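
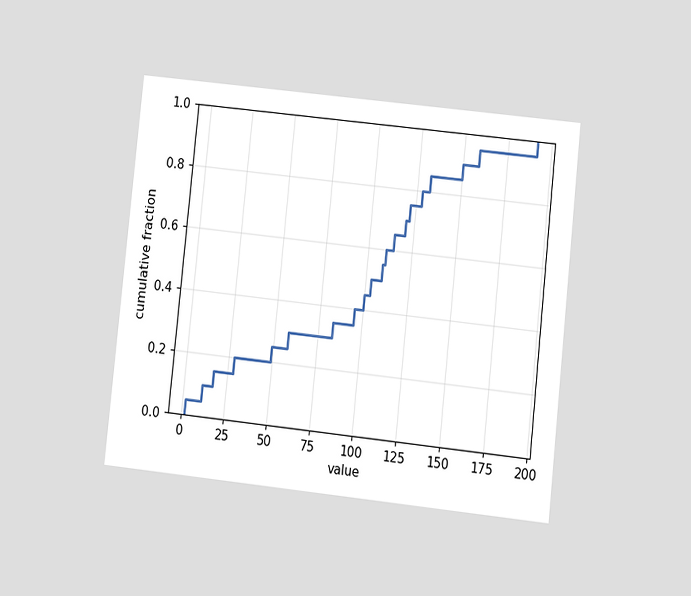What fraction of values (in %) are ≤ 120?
70%

The chart is tilted about 6° clockwise and viewed at a slight angle. At x=120 the ECDF step is at 70%.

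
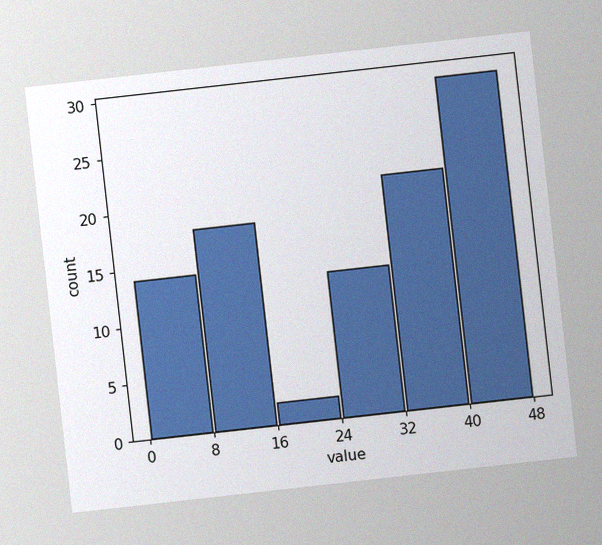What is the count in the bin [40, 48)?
29

The chart is tilted about 6° counter-clockwise, with some photo noise. The [40, 48) bin has height 29.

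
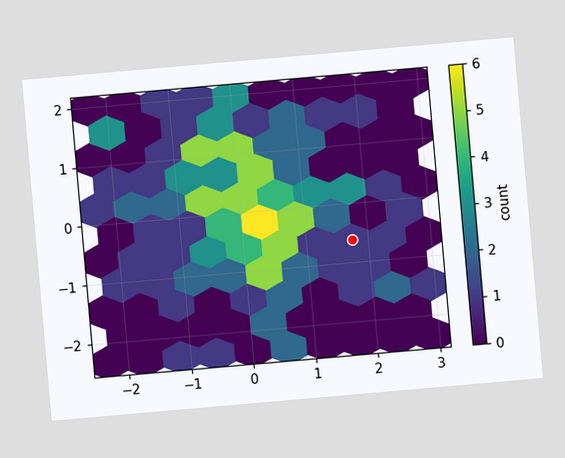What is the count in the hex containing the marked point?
1

The chart is tilted about 5° counter-clockwise. The marked hex reads 1 on the colorbar.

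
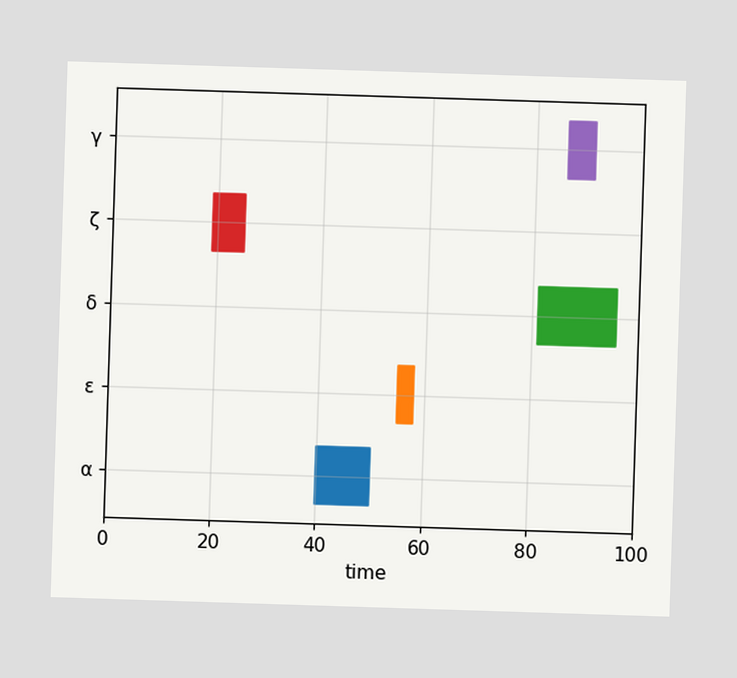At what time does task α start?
The α bar begins at t=40.

40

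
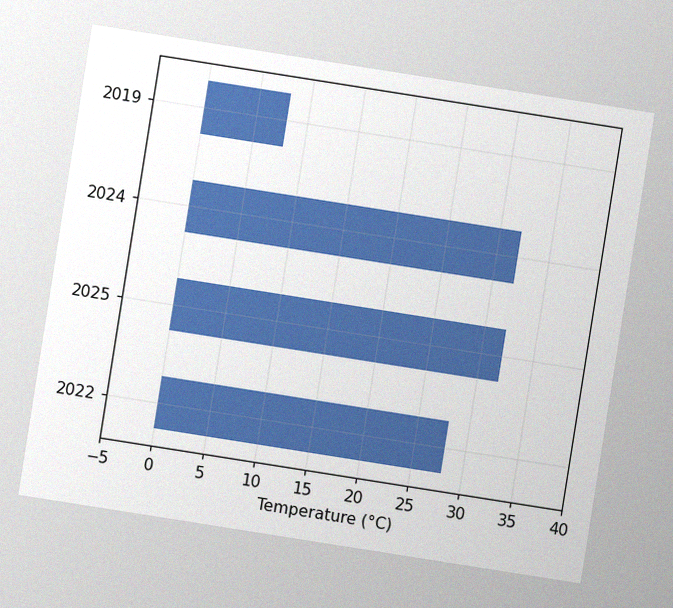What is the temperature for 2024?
32°C

The chart is tilted about 9° clockwise, with some photo noise. Reading along the chart's x-axis, the 2024 bar reaches 32°C.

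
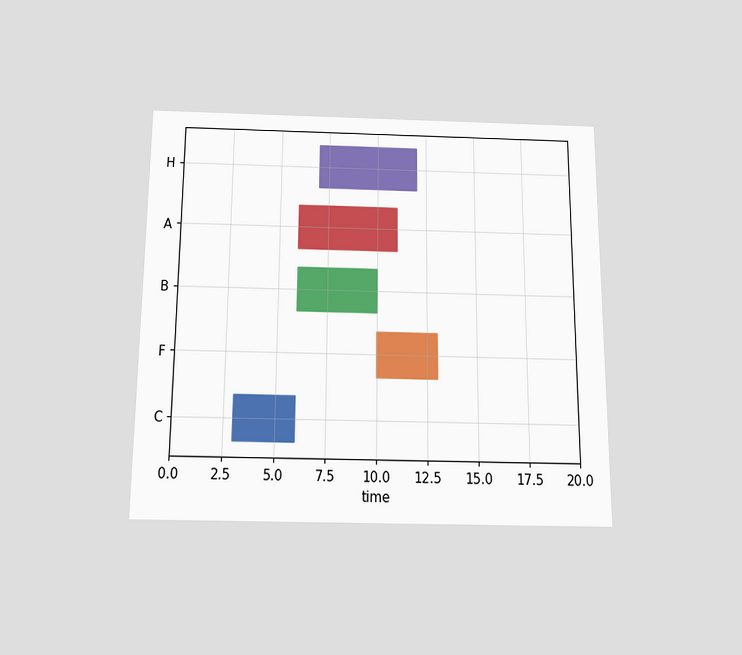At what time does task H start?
The chart is viewed slightly from below. The H bar begins at t=7.

7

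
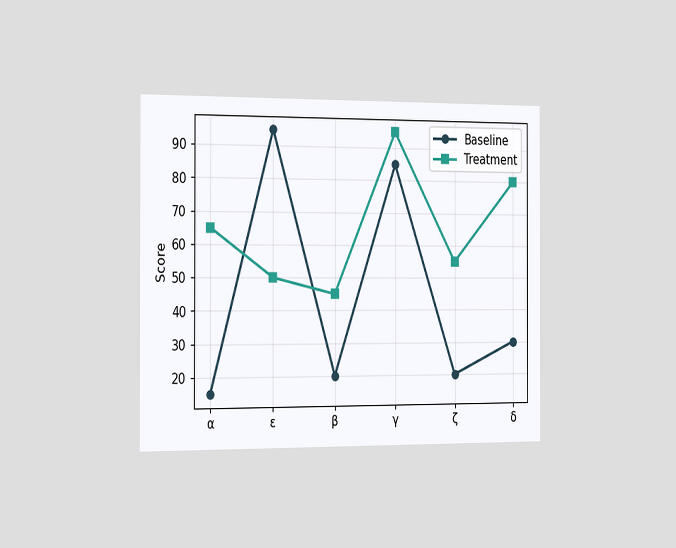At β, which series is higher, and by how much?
The chart is viewed slightly from the left. At β, Treatment sits above the other line by 25.

Treatment, by 25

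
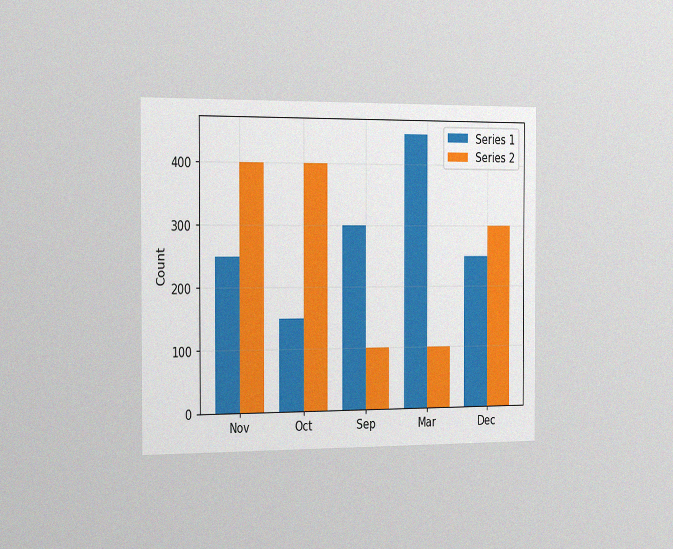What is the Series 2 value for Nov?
400

The chart is viewed slightly from the left, with some photo noise. The Series 2 bar at Nov reaches 400 on the y-axis.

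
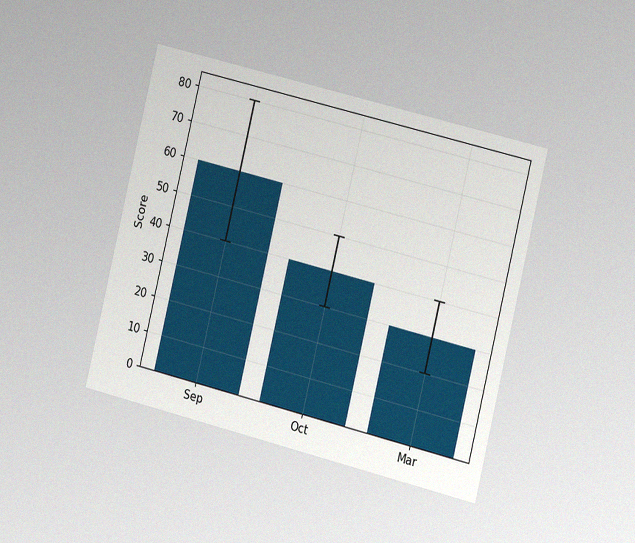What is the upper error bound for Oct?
The chart is tilted about 14° clockwise and viewed slightly from the right, with some photo noise. The Oct bar's upper whisker reaches 50.

50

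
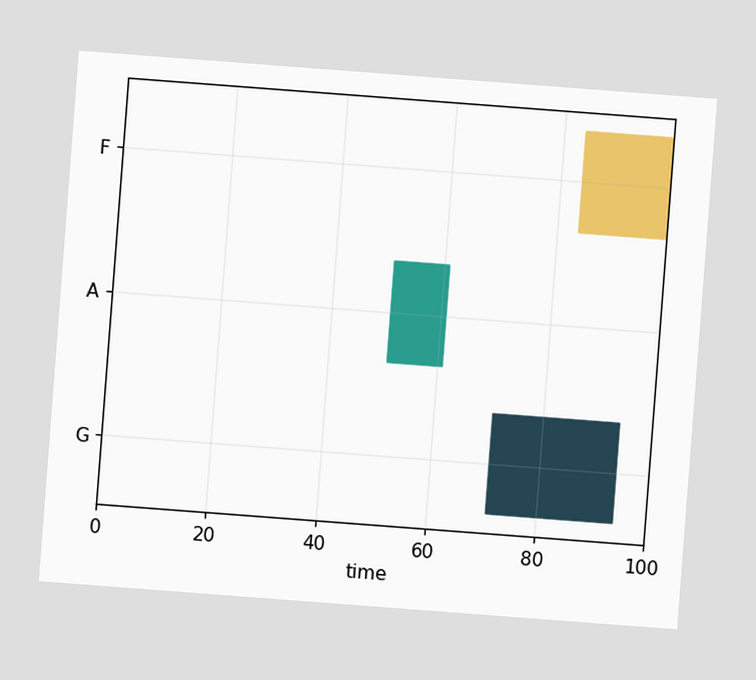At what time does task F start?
The chart is tilted about 4° clockwise. The F bar begins at t=84.

84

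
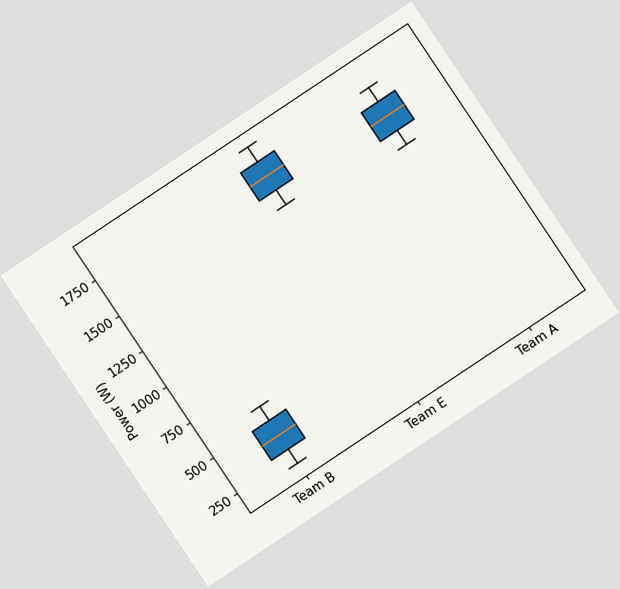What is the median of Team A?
The chart is tilted about 34° counter-clockwise. The median line in the Team A box sits at 1600W.

1600W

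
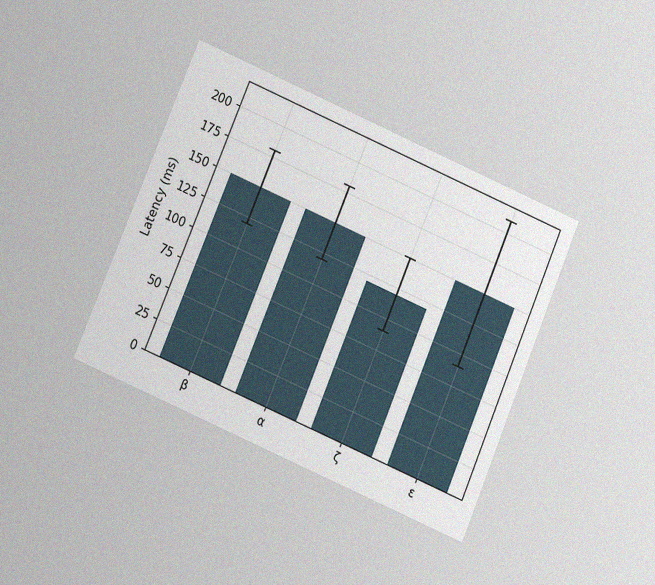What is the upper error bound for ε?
210ms

The chart is tilted about 23° clockwise and viewed at a slight angle, with some photo noise. The ε bar's upper whisker reaches 210ms.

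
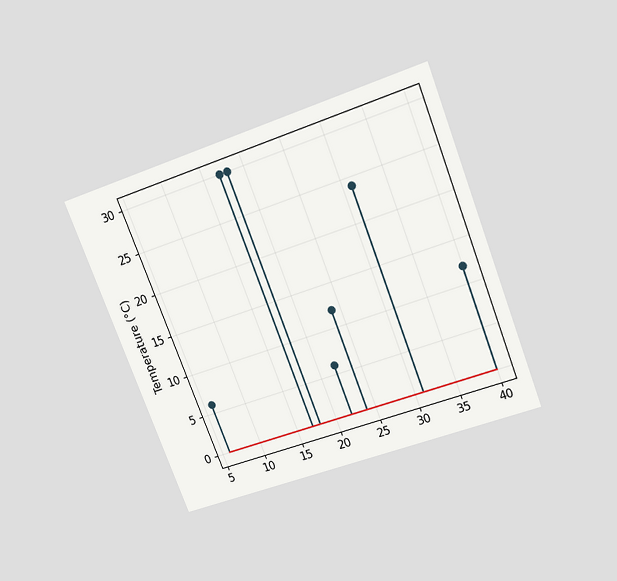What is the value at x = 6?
6°C

The chart is tilted about 21° counter-clockwise and viewed slightly from above. The stem at x=6 reaches 6°C.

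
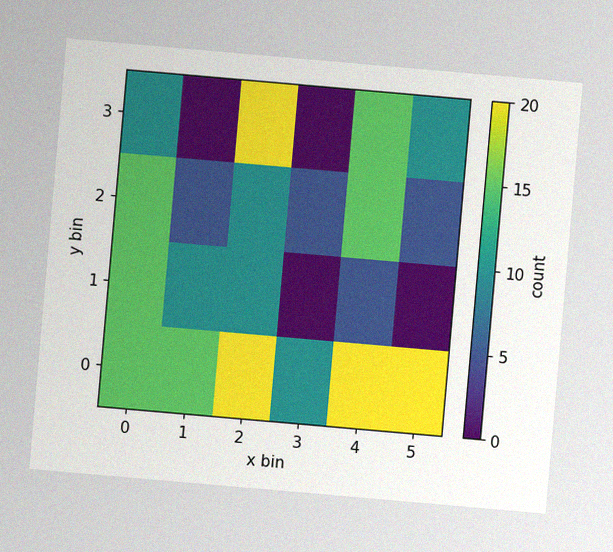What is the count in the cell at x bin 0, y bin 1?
The chart is tilted about 5° clockwise, with some photo noise. Matching the cell (0, 1) against the colorbar gives 15.

15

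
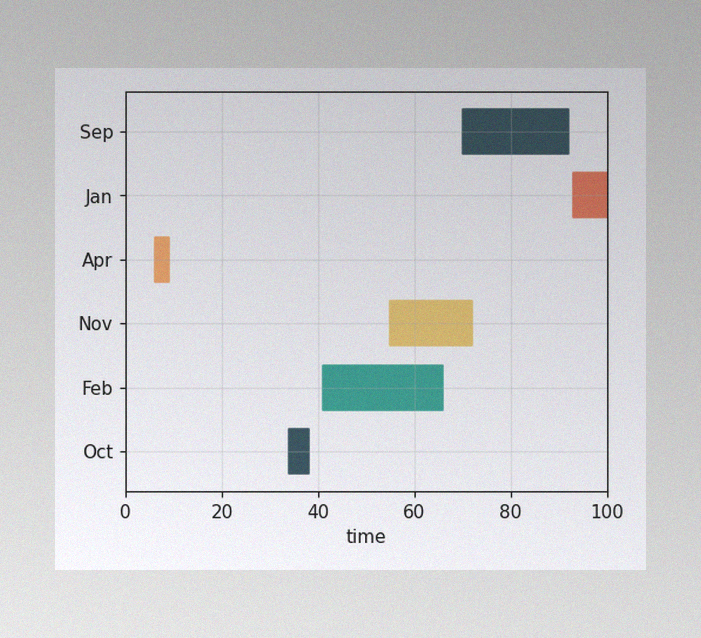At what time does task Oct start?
34

The image has some photo noise and uneven lighting. The Oct bar begins at t=34.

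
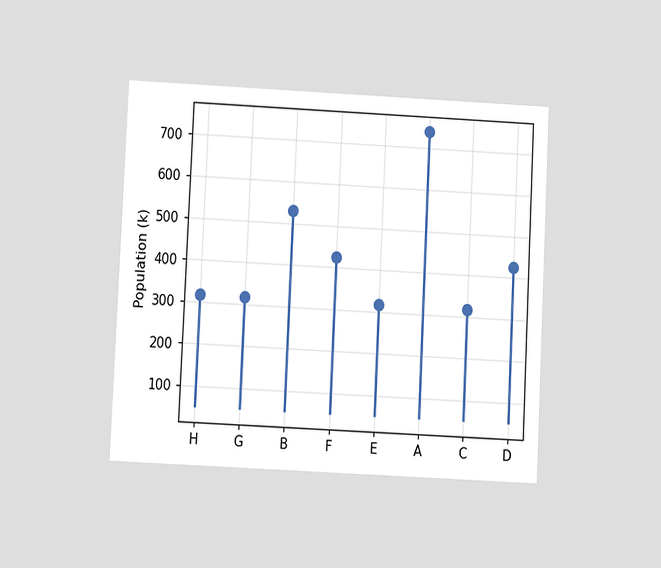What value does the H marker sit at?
The chart is tilted about 3° clockwise and viewed at a slight angle. The H marker sits at 318k.

318k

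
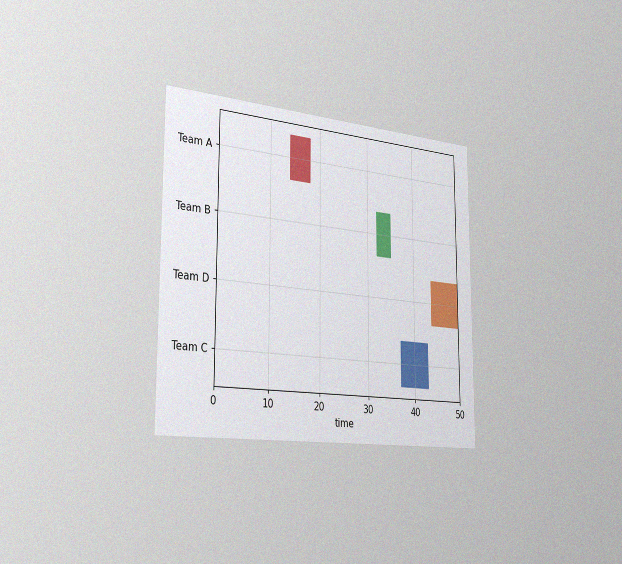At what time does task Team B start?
32

The chart is viewed slightly from the left, with some photo noise. The Team B bar begins at t=32.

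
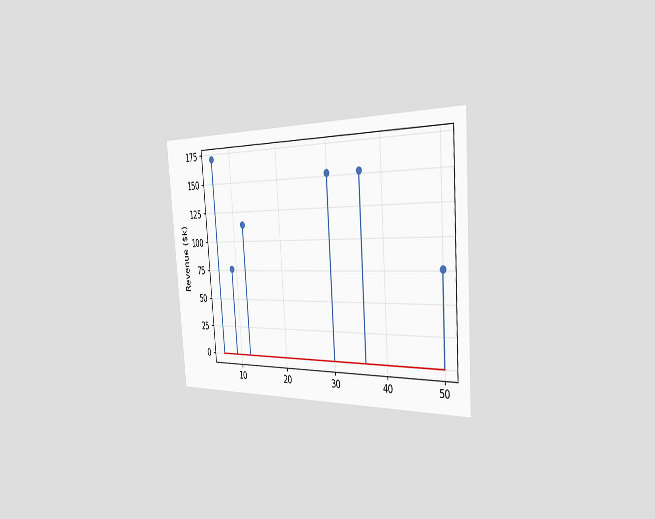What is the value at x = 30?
$152k

The chart is tilted about 4° counter-clockwise and viewed slightly from the right. The stem at x=30 reaches $152k.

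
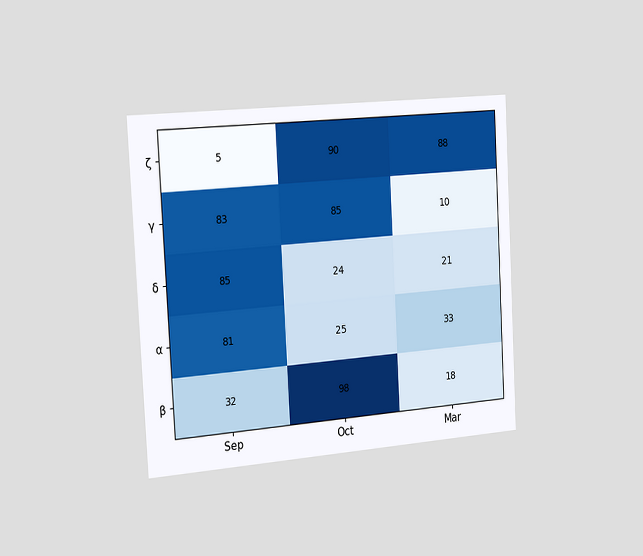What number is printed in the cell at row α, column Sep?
81

The chart is tilted about 3° counter-clockwise and viewed slightly from the left. The (α, Sep) cell reads 81.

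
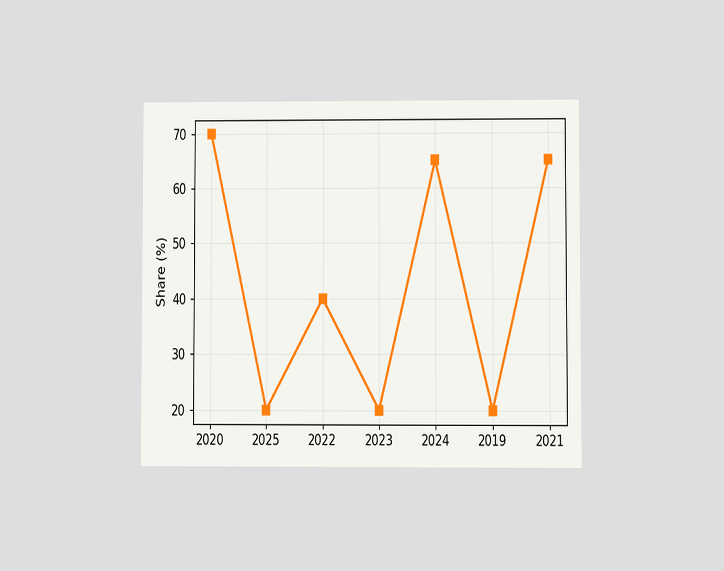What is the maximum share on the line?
The chart is viewed at a slight angle. The highest point is at 2020, and reading across to the y-axis gives 70%.

70%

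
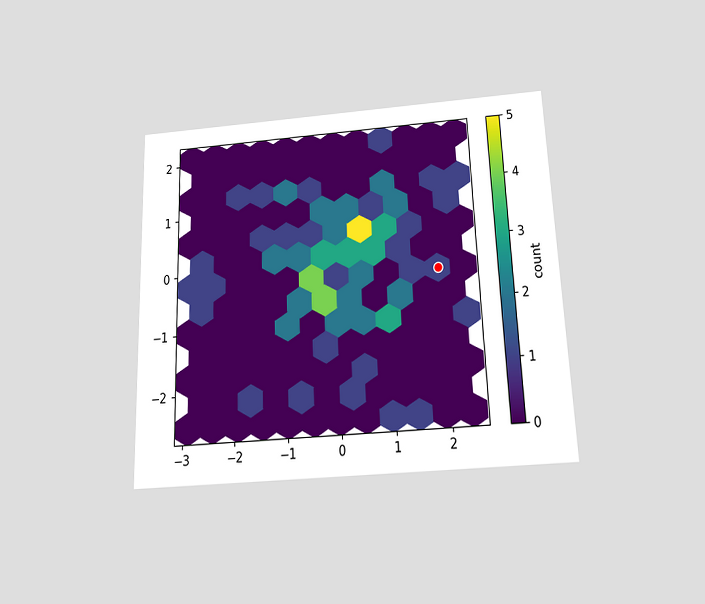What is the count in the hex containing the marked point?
The chart is tilted about 2° counter-clockwise and viewed slightly from below. The marked hex reads 1 on the colorbar.

1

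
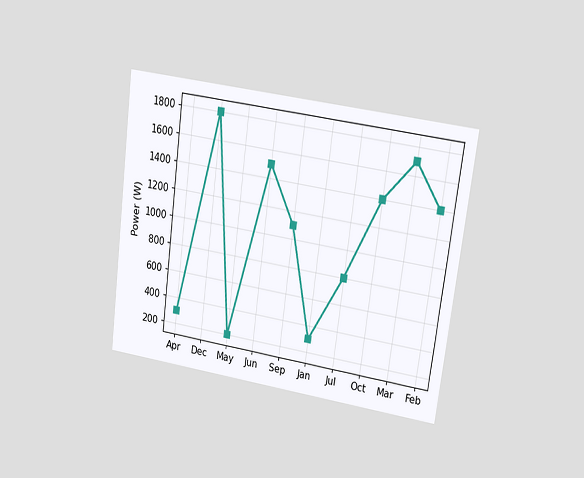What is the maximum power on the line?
The chart is tilted about 8° clockwise and viewed at a slight angle. The highest point is at Dec, and reading across to the y-axis gives 1800W.

1800W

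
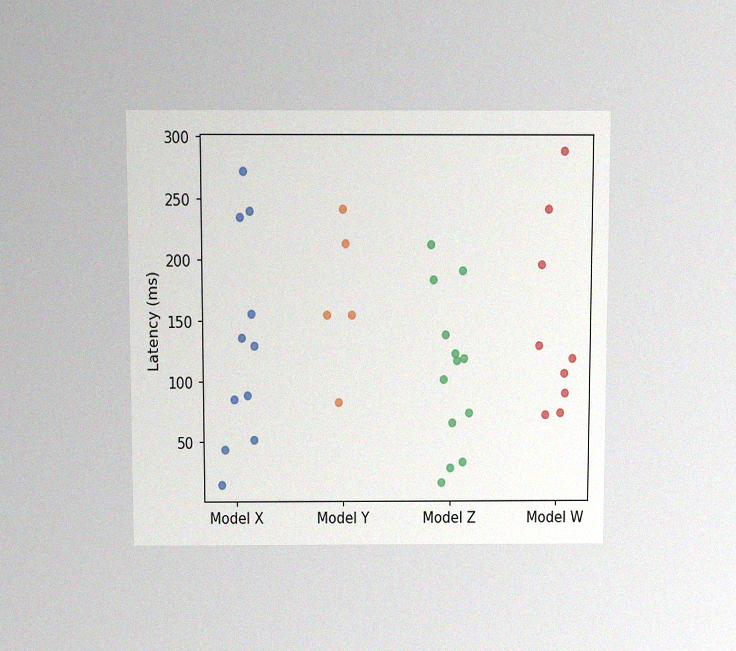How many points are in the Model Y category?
5

The chart is viewed slightly from above, with some photo noise. Counting the markers in the Model Y column gives 5.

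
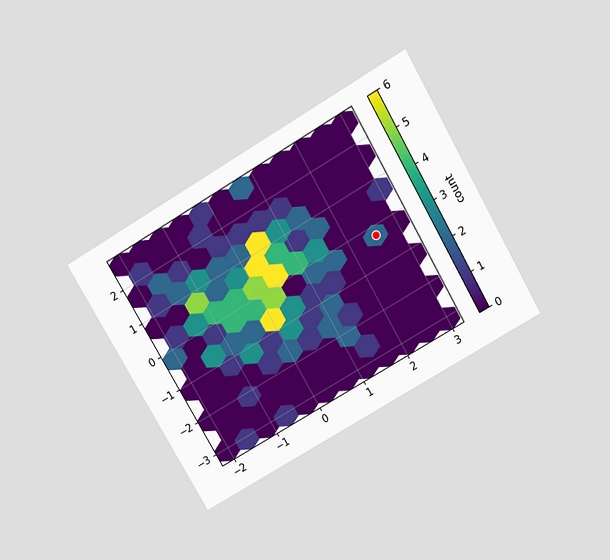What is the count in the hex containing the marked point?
The chart is tilted about 30° counter-clockwise and viewed slightly from above. The marked hex reads 2 on the colorbar.

2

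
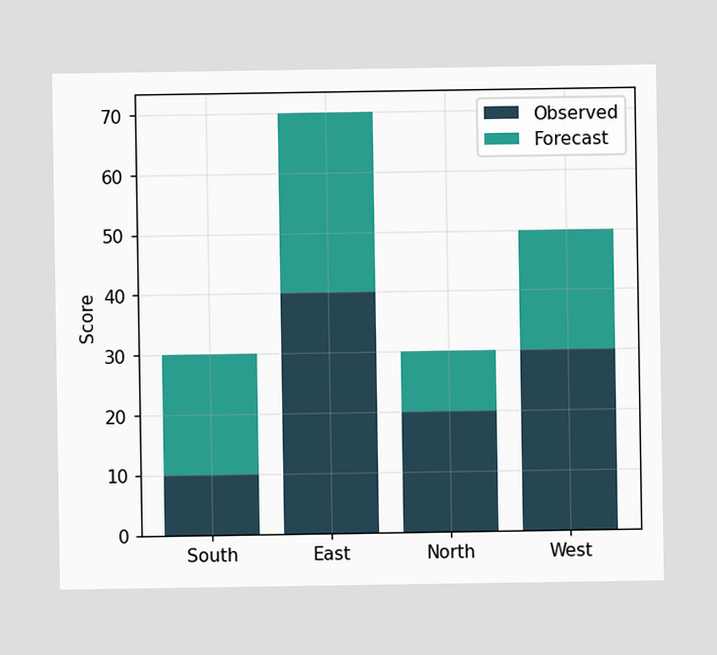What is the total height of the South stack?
The South stack's top reaches 30 on the y-axis.

30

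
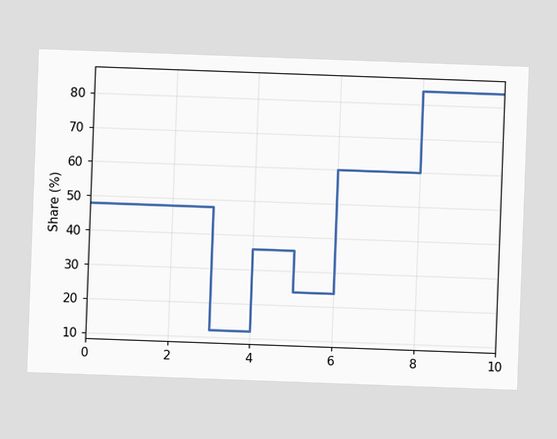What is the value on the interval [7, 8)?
60%

The chart is tilted about 2° clockwise. On [7, 8) the step sits at 60%.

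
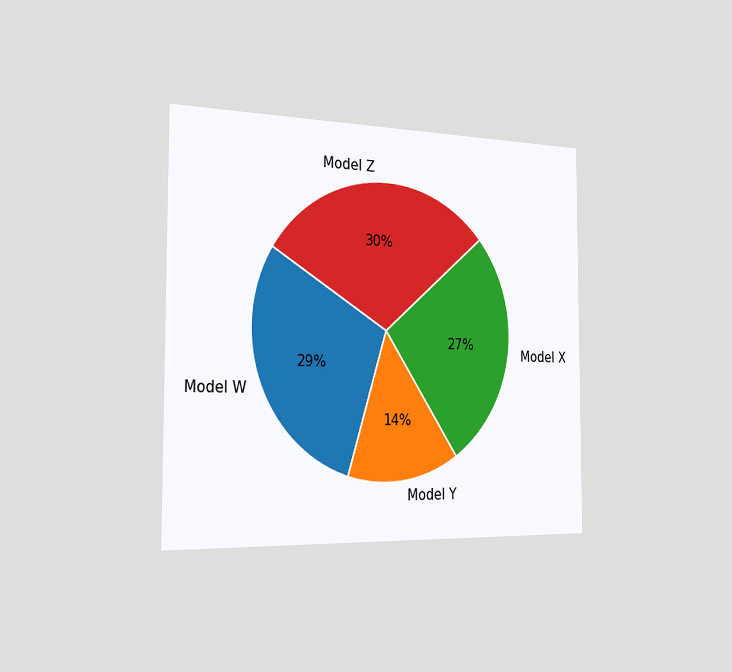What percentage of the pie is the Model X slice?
27%

The chart is viewed slightly from the left. The Model X slice takes up 27% of the pie.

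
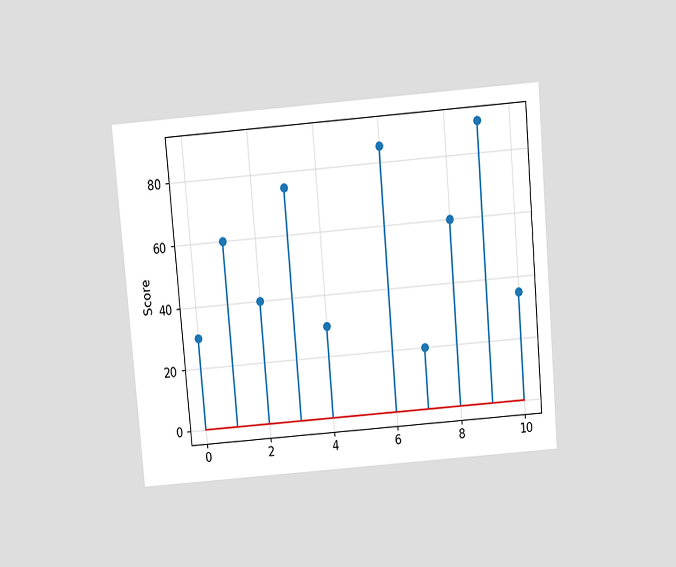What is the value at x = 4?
30

The chart is tilted about 5° counter-clockwise and viewed slightly from above. The stem at x=4 reaches 30.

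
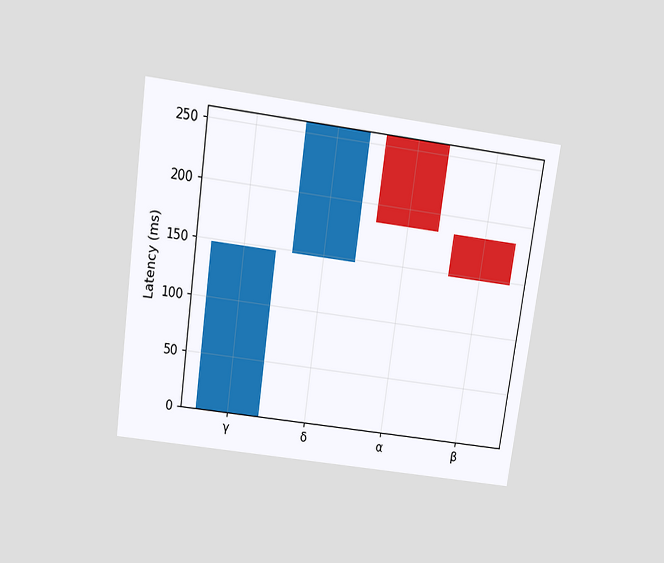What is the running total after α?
185ms

The chart is tilted about 8° clockwise and viewed slightly from above. After α the running total reaches 185ms.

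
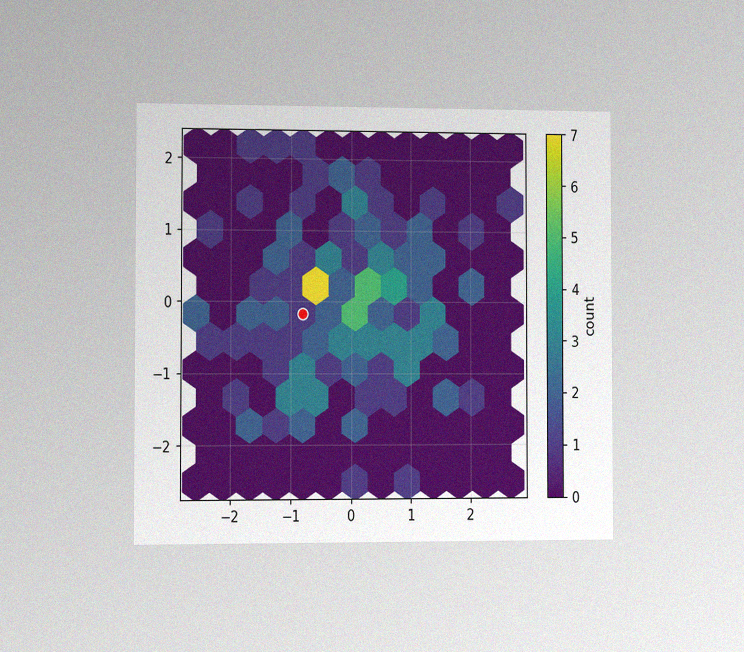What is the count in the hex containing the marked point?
1

The chart is viewed slightly from the left, with some photo noise. The marked hex reads 1 on the colorbar.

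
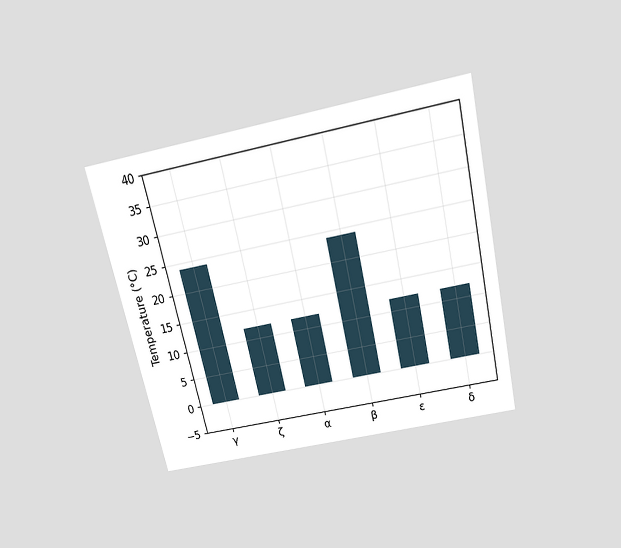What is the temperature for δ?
12°C

The chart is tilted about 13° counter-clockwise and viewed slightly from above. Reading along the chart's y-axis, the δ bar reaches 12°C.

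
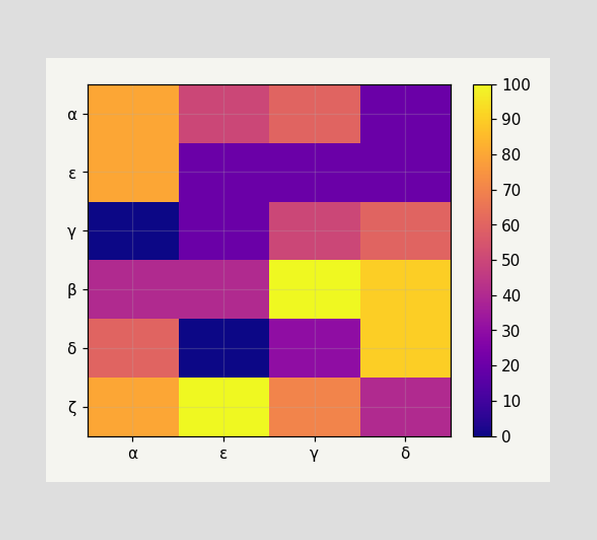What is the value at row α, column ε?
Matching cell (α, ε) against the colorbar gives 50.

50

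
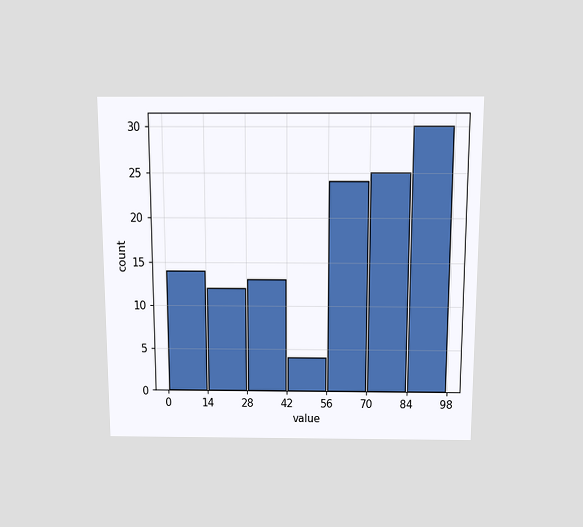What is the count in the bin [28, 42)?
The chart is viewed slightly from above. The [28, 42) bin has height 13.

13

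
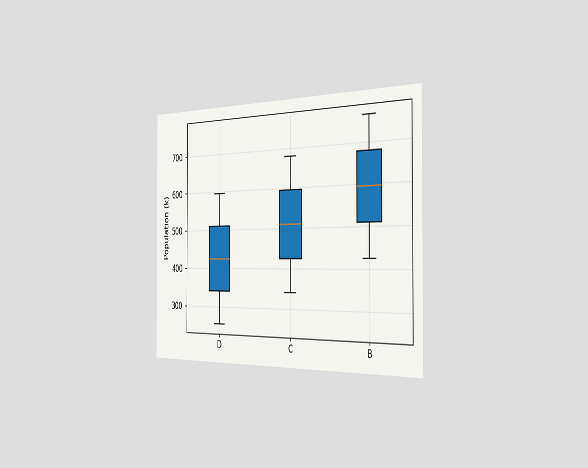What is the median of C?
510k

The chart is viewed slightly from the right. The median line in the C box sits at 510k.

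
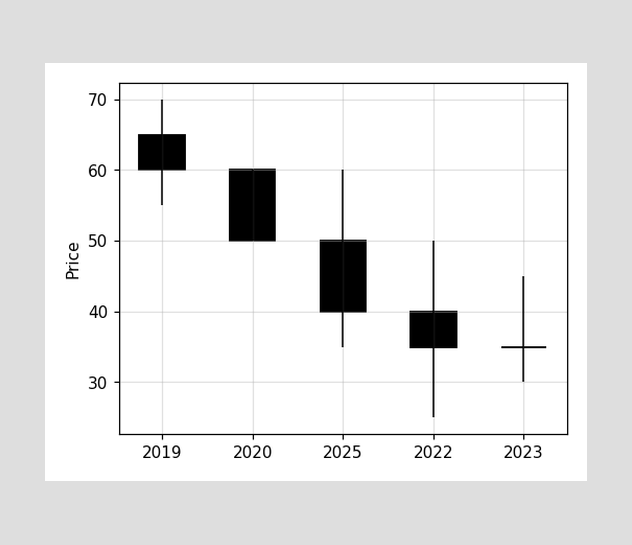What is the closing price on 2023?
35

The 2023 candle closes at 35.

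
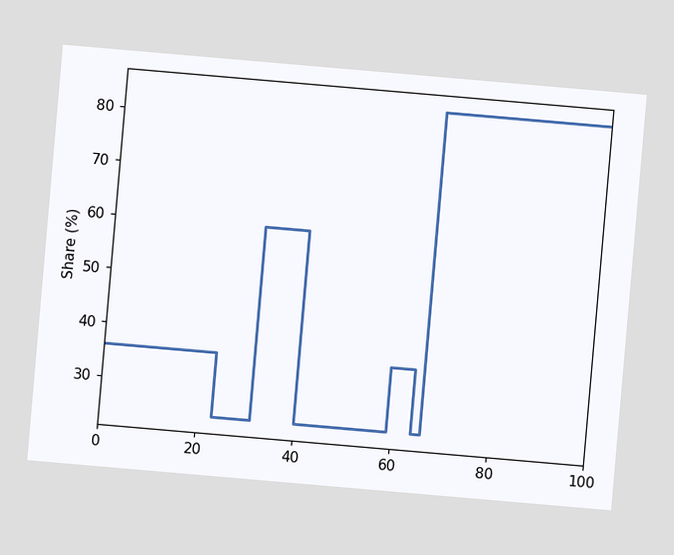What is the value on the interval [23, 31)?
The chart is tilted about 5° clockwise. On [23, 31) the step sits at 24%.

24%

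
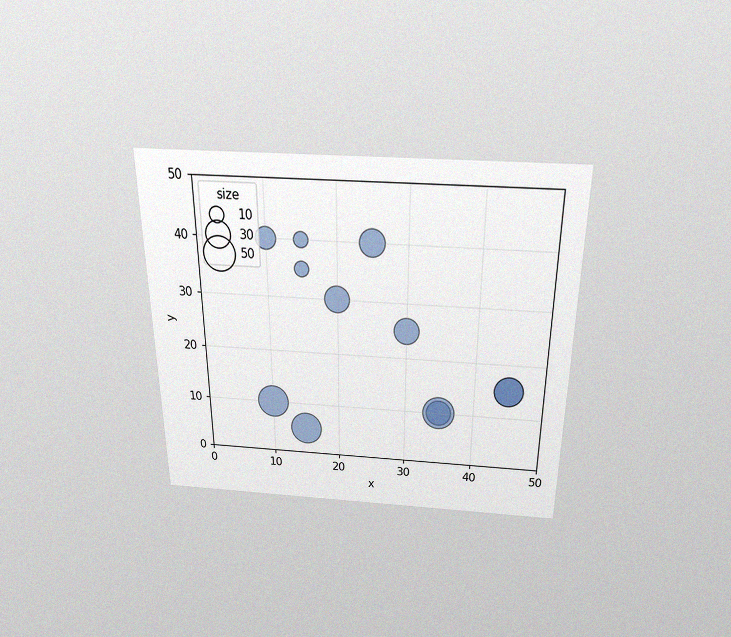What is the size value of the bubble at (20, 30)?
The chart is viewed slightly from above, with some photo noise. Matching the bubble at (20, 30) against the size legend gives 30.

30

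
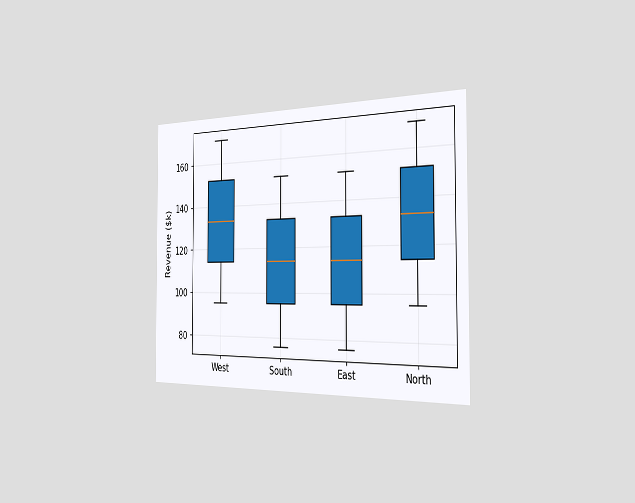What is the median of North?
$133k

The chart is viewed slightly from the right. The median line in the North box sits at $133k.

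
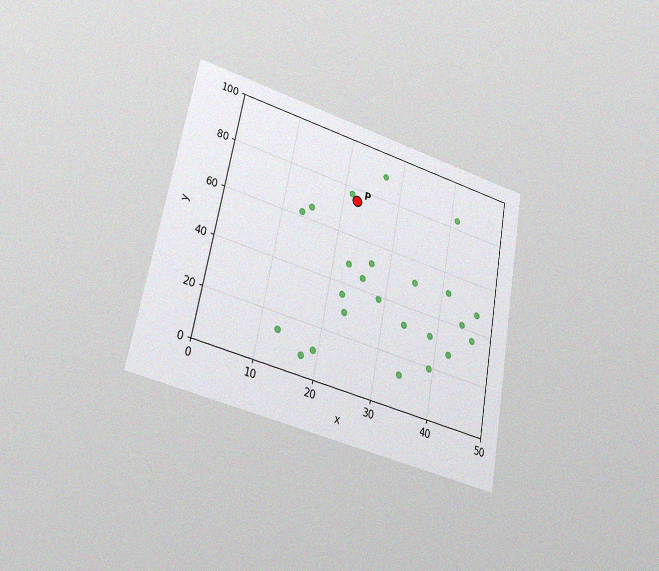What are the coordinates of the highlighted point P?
(22.5, 75)

The chart is tilted about 11° clockwise and viewed at a slight angle, with some photo noise. Following the gridlines from P to each axis, P sits at (22.5, 75).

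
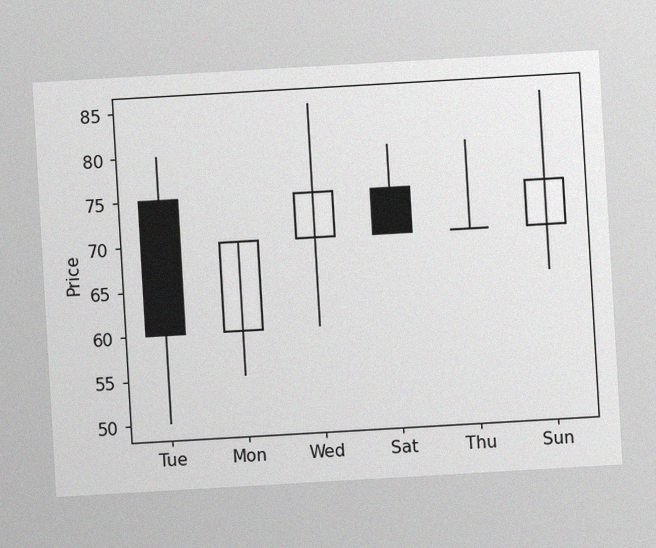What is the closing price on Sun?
The chart is tilted about 3° counter-clockwise, with some photo noise. The Sun candle closes at 75.

75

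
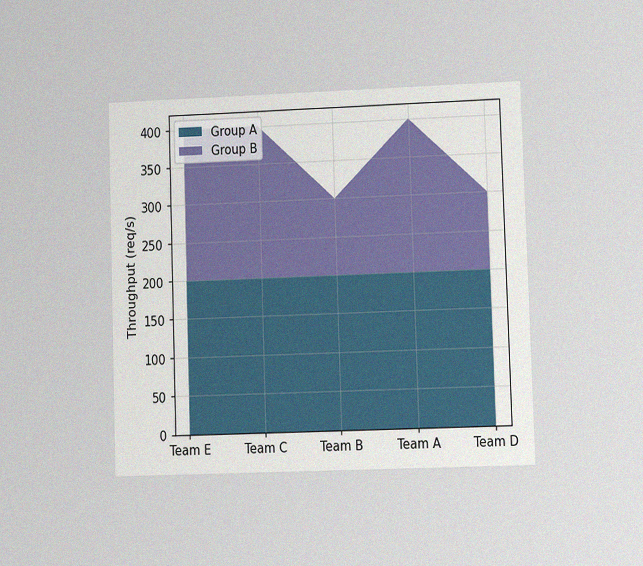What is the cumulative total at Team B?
300req/s

The chart is viewed at a slight angle, with some photo noise. The stacked total at Team B reaches 300req/s.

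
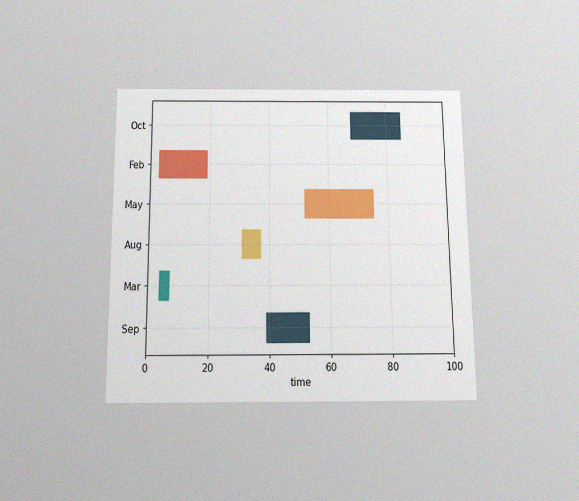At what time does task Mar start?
The chart is viewed slightly from below, with some photo noise. The Mar bar begins at t=4.

4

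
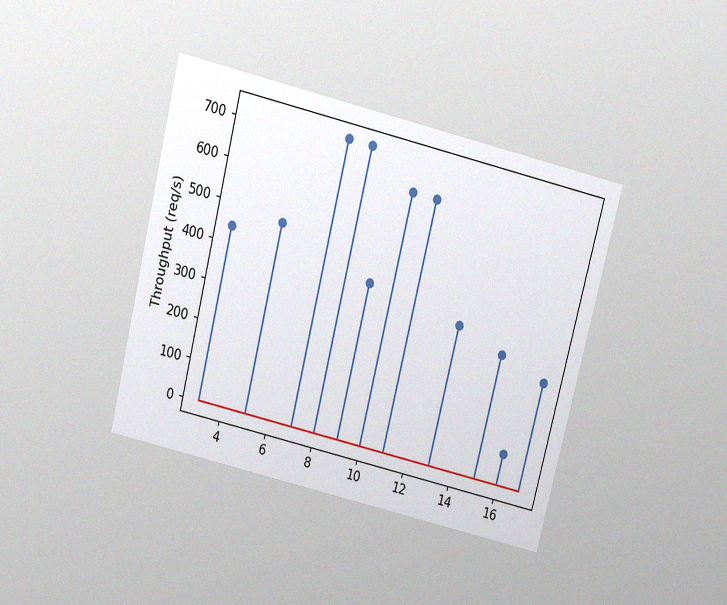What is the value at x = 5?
The chart is tilted about 14° clockwise and viewed slightly from above, with some photo noise. The stem at x=5 reaches 480req/s.

480req/s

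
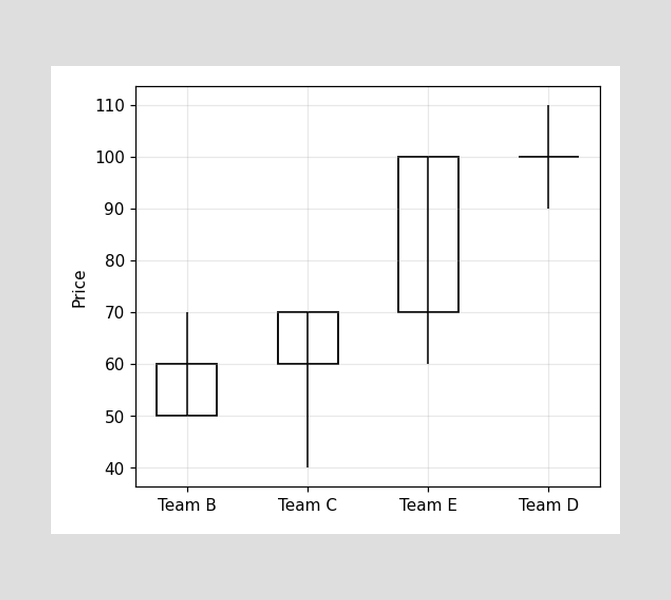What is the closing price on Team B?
60

The Team B candle closes at 60.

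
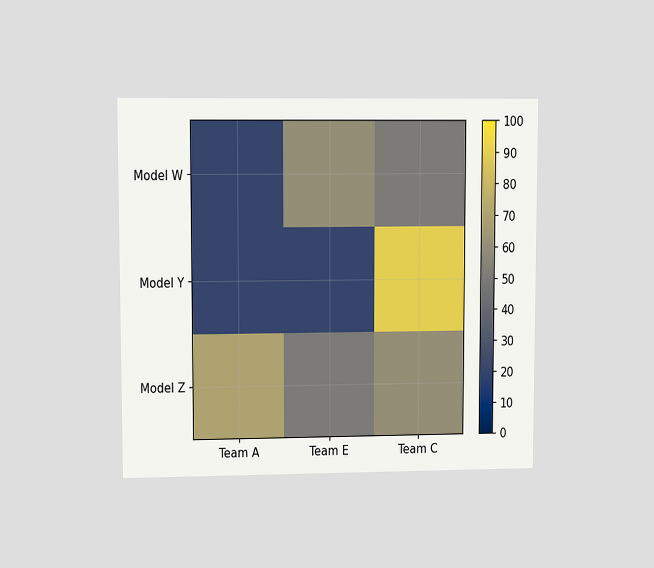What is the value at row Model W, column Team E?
60

The chart is viewed at a slight angle. Matching cell (Model W, Team E) against the colorbar gives 60.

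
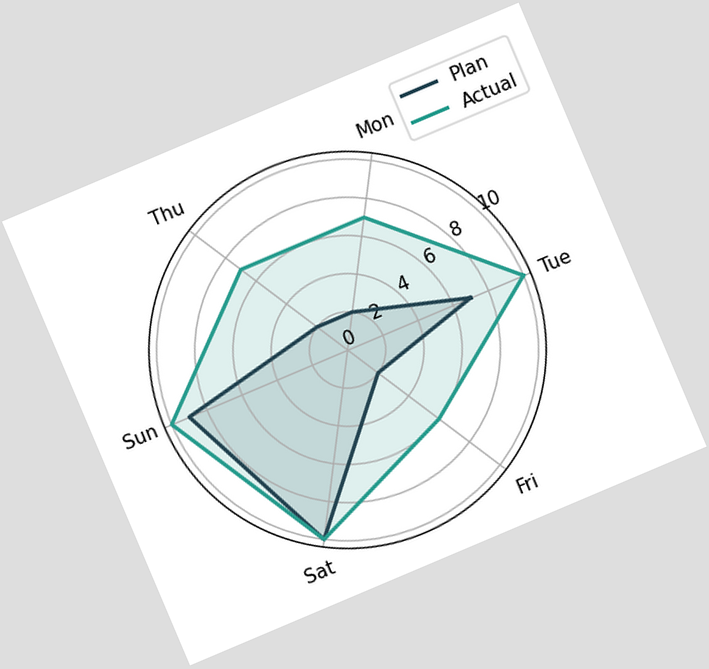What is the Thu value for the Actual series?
The chart is tilted about 23° counter-clockwise. On the Thu axis, Actual reaches 7.

7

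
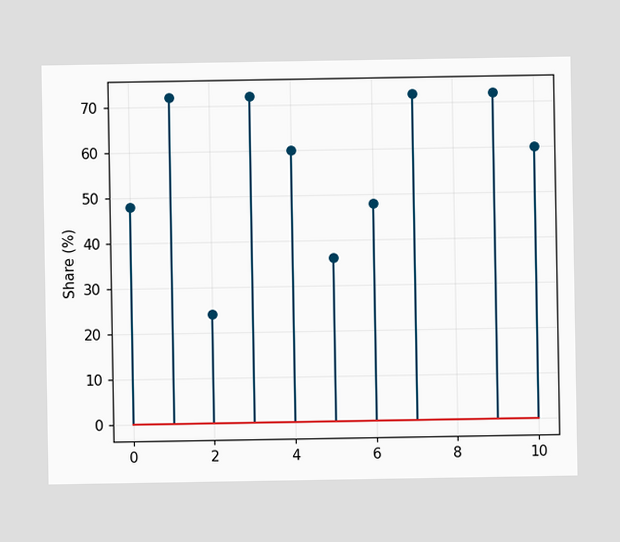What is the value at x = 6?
48%

The stem at x=6 reaches 48%.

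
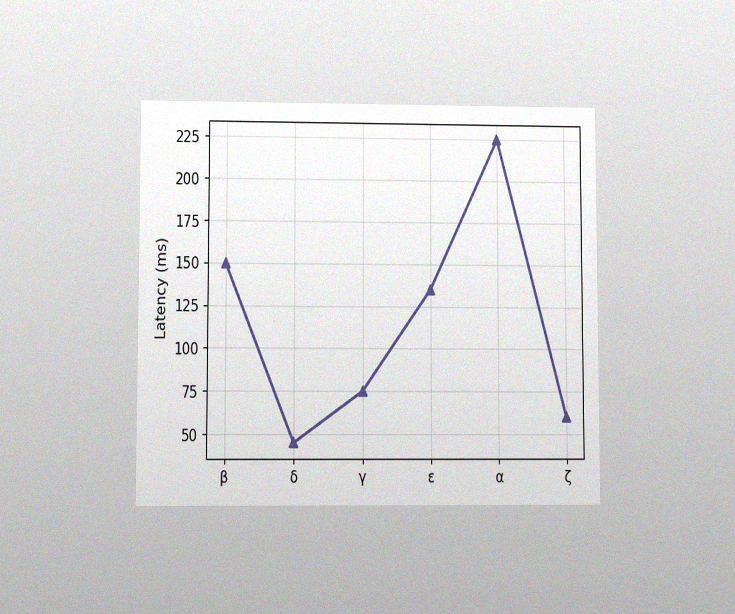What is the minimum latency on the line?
45ms

The chart is viewed at a slight angle, with some photo noise. The lowest point is at δ, and reading across to the y-axis gives 45ms.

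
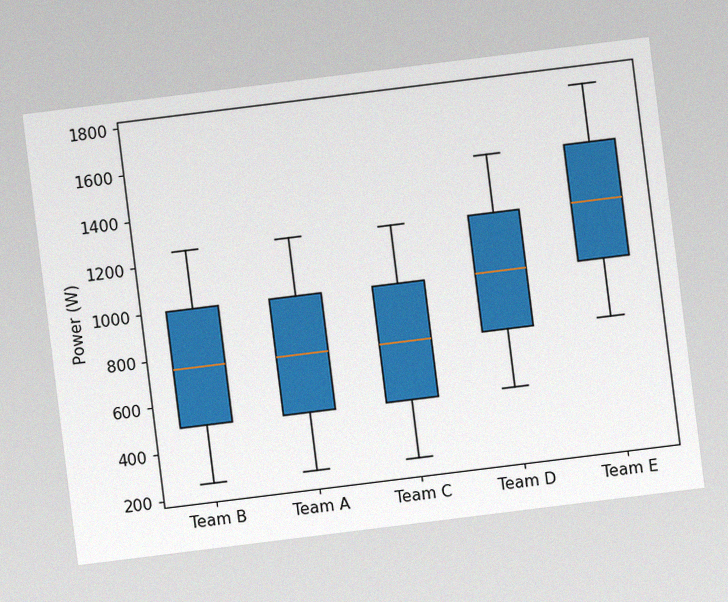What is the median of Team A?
750W

The chart is tilted about 7° counter-clockwise, with some photo noise. The median line in the Team A box sits at 750W.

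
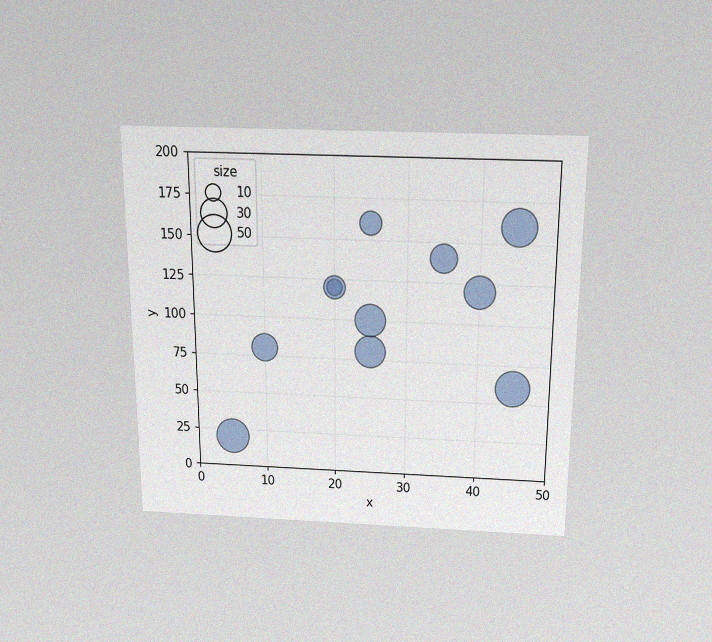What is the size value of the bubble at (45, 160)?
The chart is viewed slightly from above, with some photo noise. Matching the bubble at (45, 160) against the size legend gives 50.

50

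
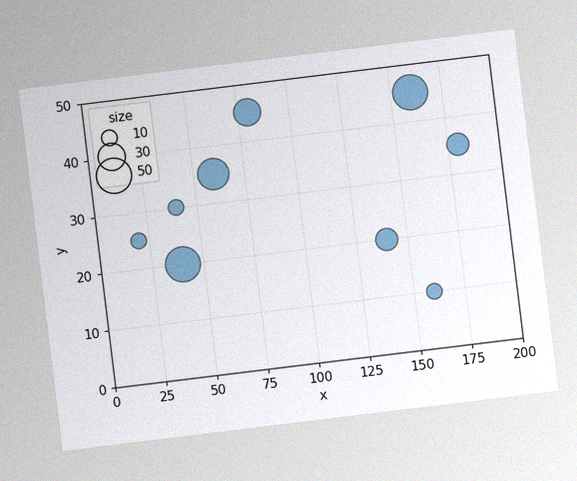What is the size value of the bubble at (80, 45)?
The chart is tilted about 7° counter-clockwise, with some photo noise. Matching the bubble at (80, 45) against the size legend gives 30.

30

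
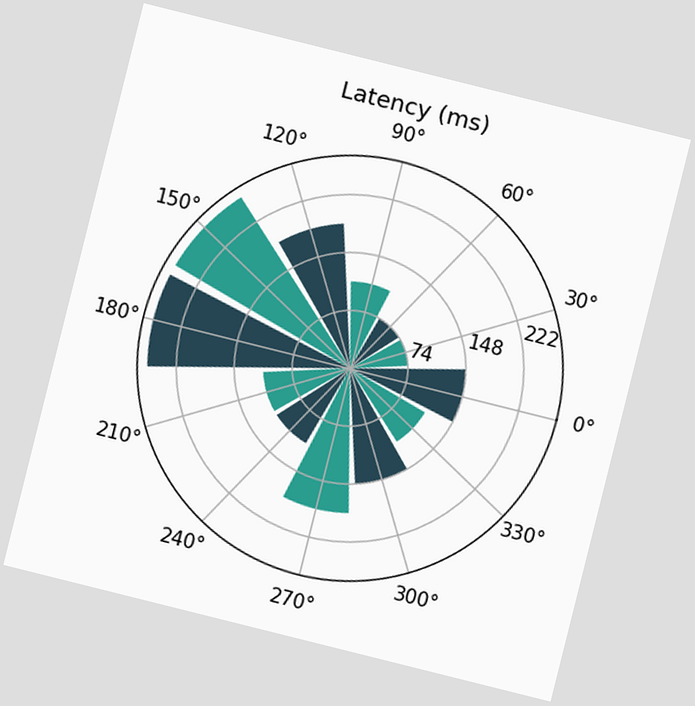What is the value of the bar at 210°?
The chart is tilted about 14° clockwise. The bar at 210° reaches 111ms on the radial axis.

111ms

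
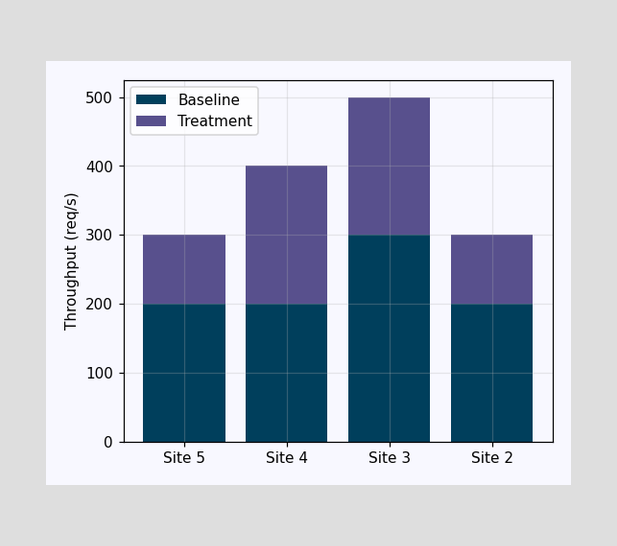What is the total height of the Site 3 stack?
The Site 3 stack's top reaches 500req/s on the y-axis.

500req/s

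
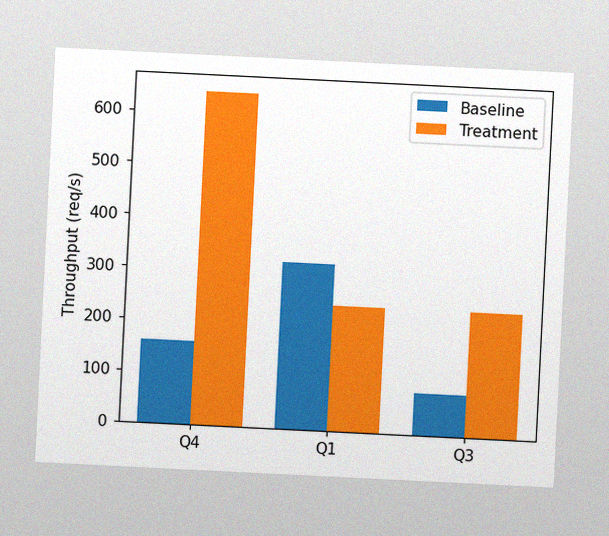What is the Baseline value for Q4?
160req/s

The chart is tilted about 3° clockwise, with some photo noise. The Baseline bar at Q4 reaches 160req/s on the y-axis.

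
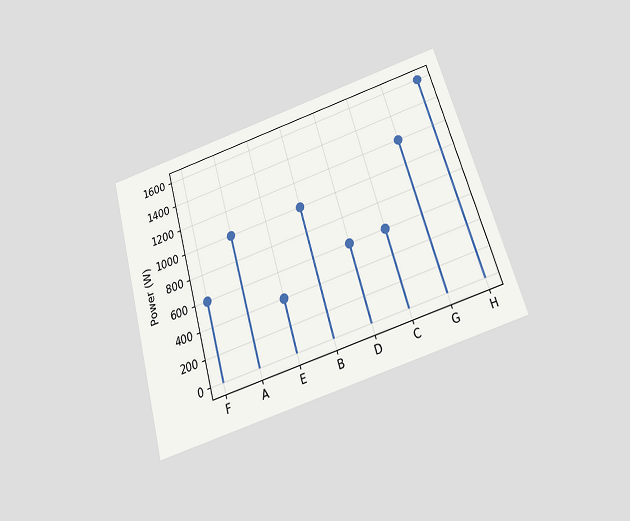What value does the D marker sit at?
600W

The chart is tilted about 16° counter-clockwise and viewed slightly from below. The D marker sits at 600W.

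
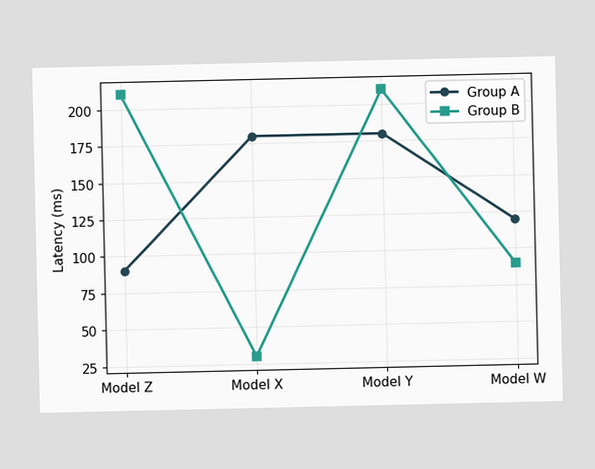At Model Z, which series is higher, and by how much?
At Model Z, Group B sits above the other line by 120ms.

Group B, by 120ms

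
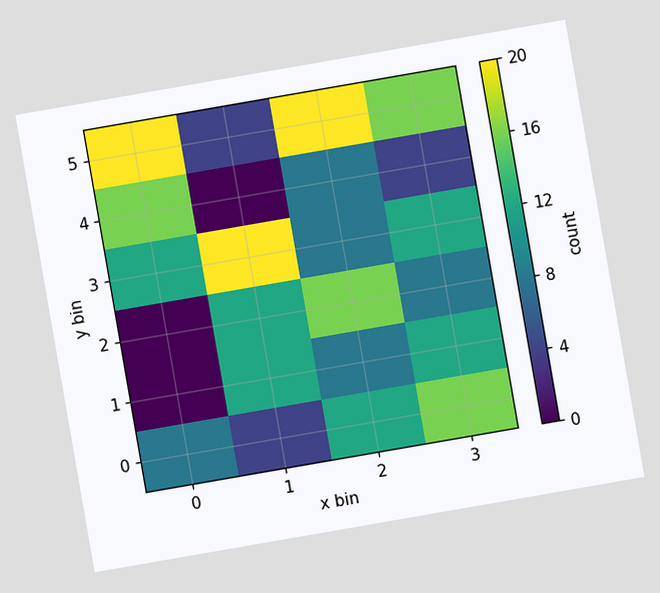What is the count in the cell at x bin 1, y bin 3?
The chart is tilted about 10° counter-clockwise. Matching the cell (1, 3) against the colorbar gives 20.

20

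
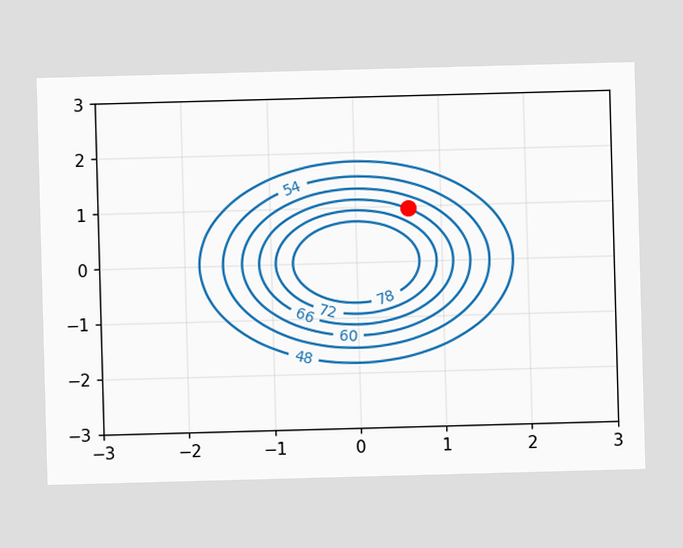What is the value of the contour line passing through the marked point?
66

The marked point sits on the contour labelled 66.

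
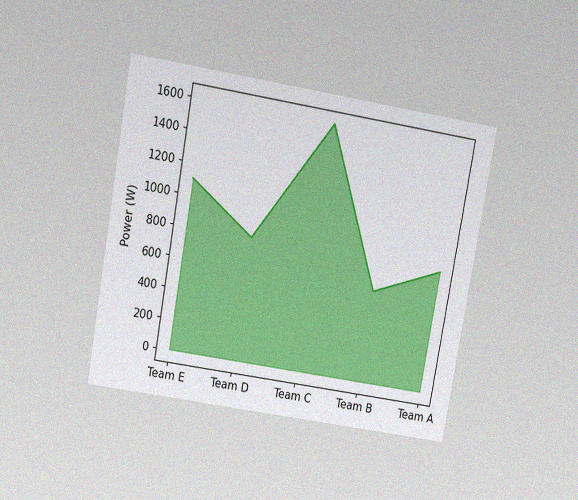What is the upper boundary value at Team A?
800W

The chart is tilted about 10° clockwise and viewed slightly from above, with some photo noise. At Team A the upper boundary is at 800W.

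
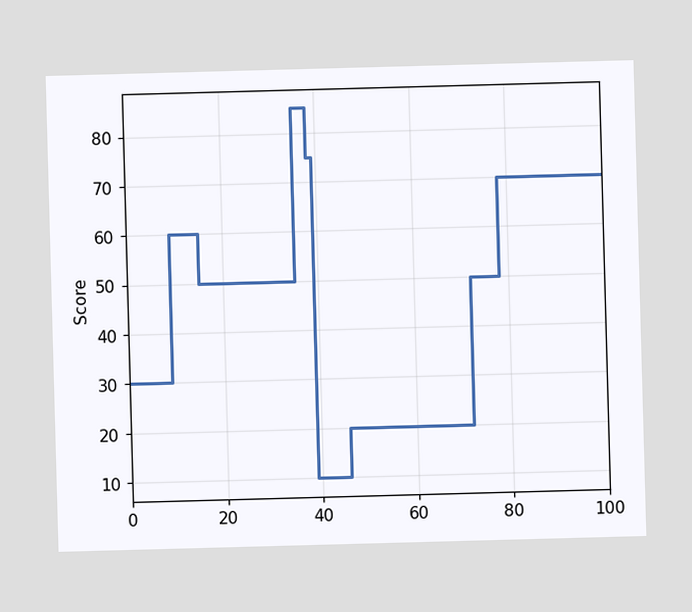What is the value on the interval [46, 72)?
On [46, 72) the step sits at 20.

20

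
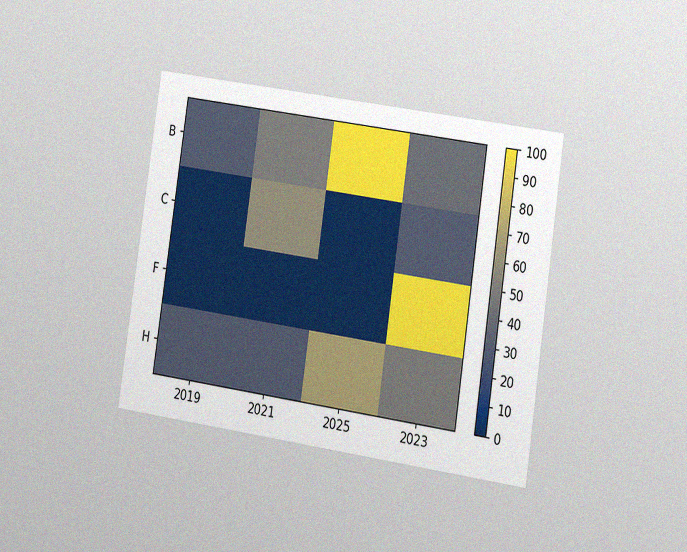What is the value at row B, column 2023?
The chart is tilted about 8° clockwise and viewed slightly from the right, with some photo noise. Matching cell (B, 2023) against the colorbar gives 40.

40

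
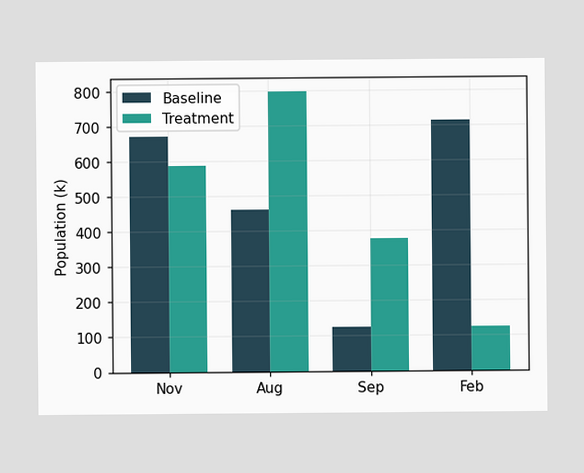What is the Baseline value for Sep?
126k

The Baseline bar at Sep reaches 126k on the y-axis.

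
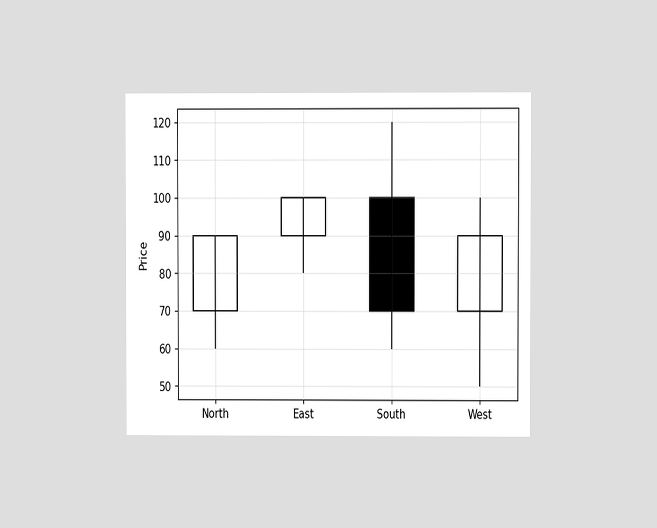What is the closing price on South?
The chart is viewed at a slight angle. The South candle closes at 70.

70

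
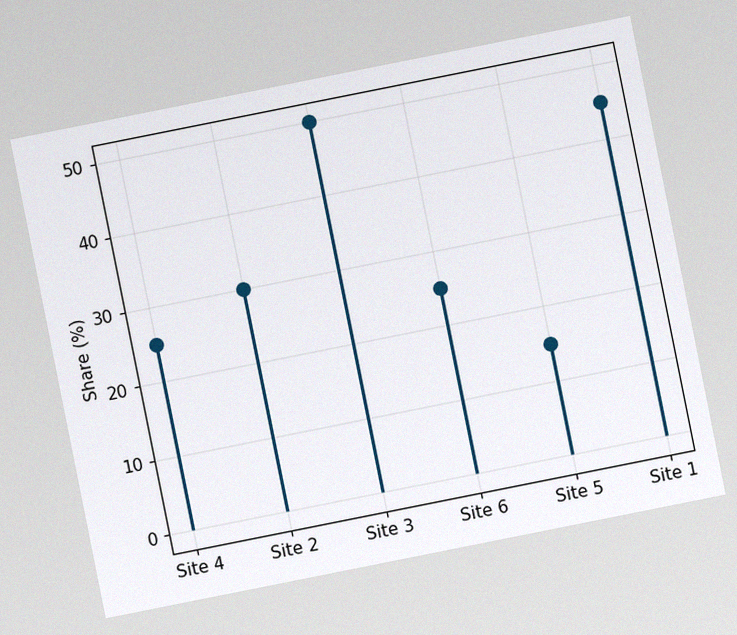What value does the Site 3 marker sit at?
50%

The chart is tilted about 11° counter-clockwise, with some photo noise. The Site 3 marker sits at 50%.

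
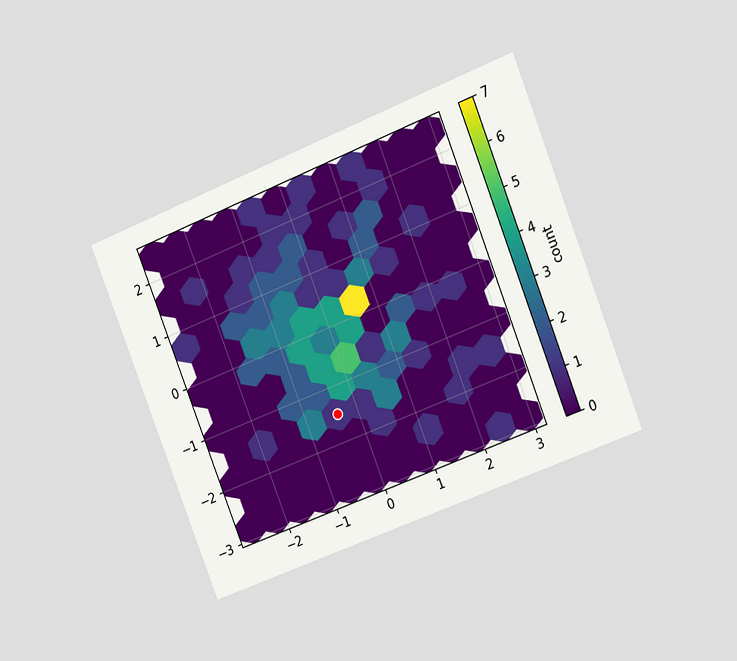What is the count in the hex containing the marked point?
The chart is tilted about 22° counter-clockwise and viewed slightly from the right. The marked hex reads 1 on the colorbar.

1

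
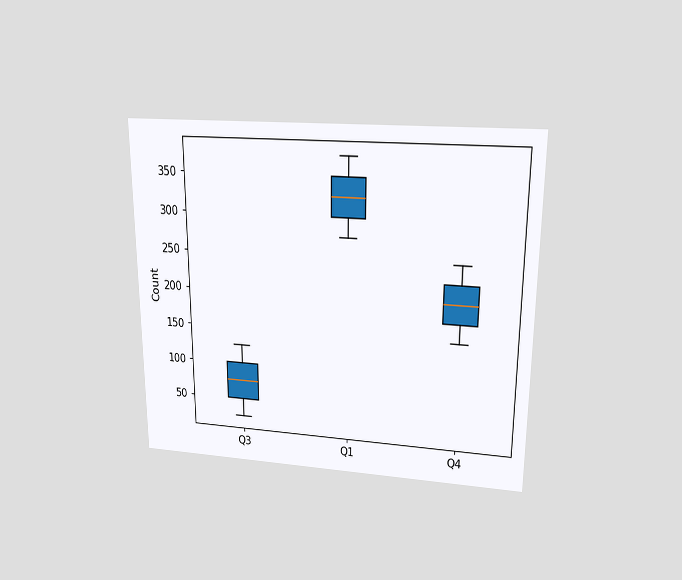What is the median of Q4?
200

The chart is viewed slightly from above. The median line in the Q4 box sits at 200.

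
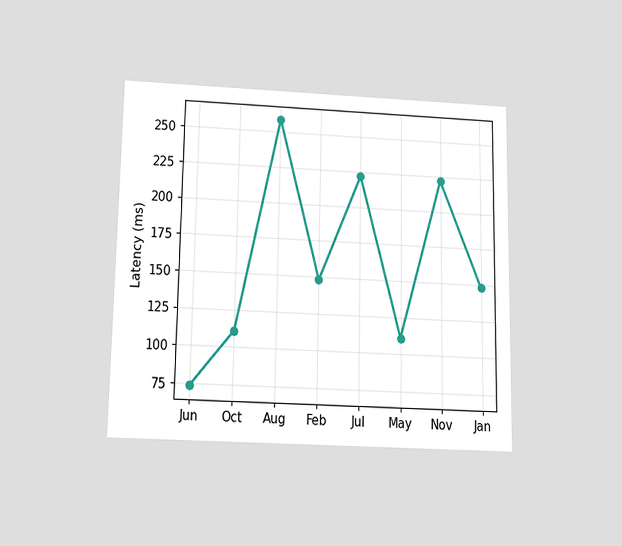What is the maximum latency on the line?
The chart is viewed slightly from below. The highest point is at Aug, and reading across to the y-axis gives 259ms.

259ms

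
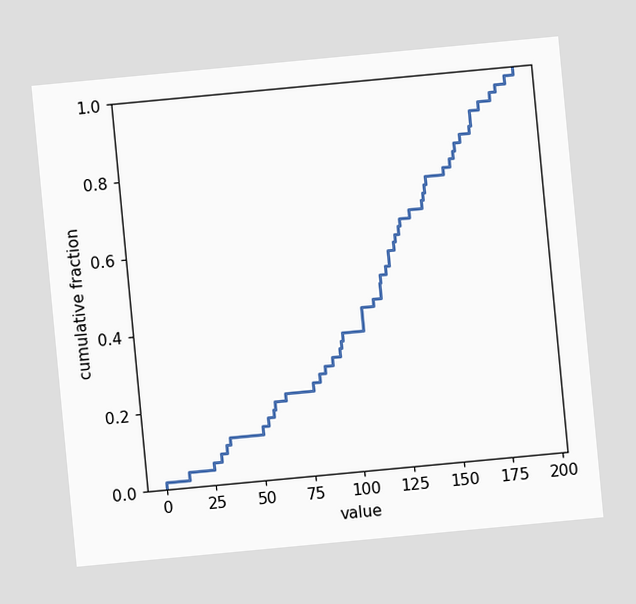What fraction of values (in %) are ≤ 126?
The chart is tilted about 5° counter-clockwise. At x=126 the ECDF step is at 60%.

60%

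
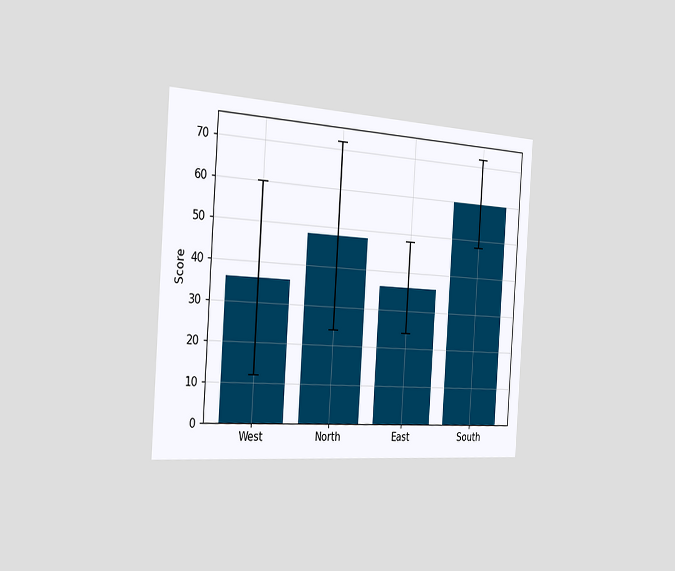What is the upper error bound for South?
The chart is tilted about 4° clockwise and viewed slightly from the left. The South bar's upper whisker reaches 72.

72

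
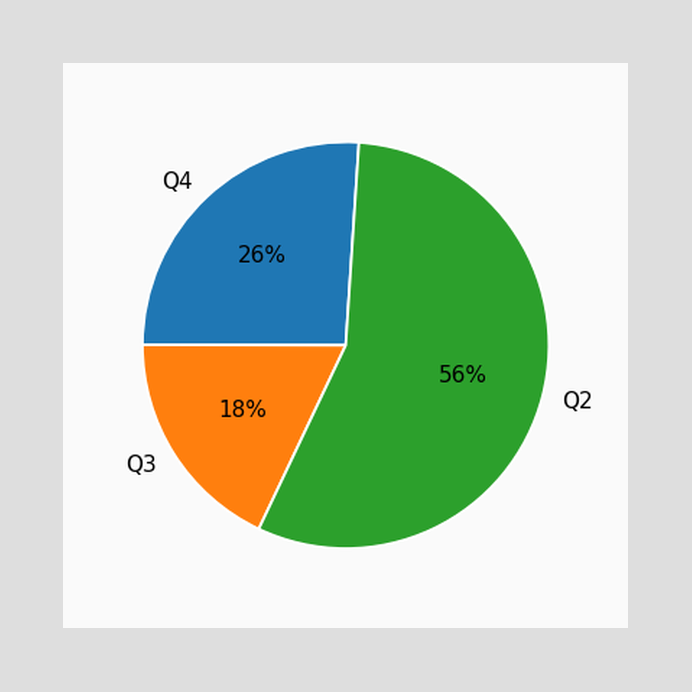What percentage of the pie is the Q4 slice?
26%

The Q4 slice takes up 26% of the pie.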